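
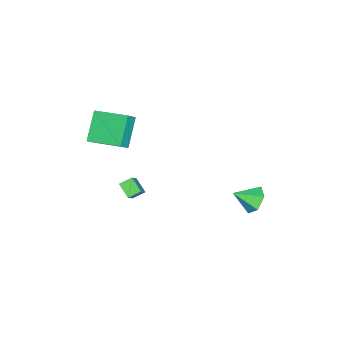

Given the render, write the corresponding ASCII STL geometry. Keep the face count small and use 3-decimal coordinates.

solid 
facet normal -0.691 0.188 -0.698
outer loop
vertex 0.232 -4.261 4.177
vertex 0.448 -2.142 4.534
vertex 1.721 -4.17 2.728
endloop
endfacet
facet normal -0.100 -0.981 -0.165
outer loop
vertex 2.412 -4.358 3.426
vertex 0.232 -4.261 4.177
vertex 1.721 -4.17 2.728
endloop
endfacet
facet normal -0.691 0.188 -0.698
outer loop
vertex 1.721 -4.17 2.728
vertex 0.448 -2.142 4.534
vertex 1.938 -2.05 3.085
endloop
endfacet
facet normal 0.716 0.044 -0.697
outer loop
vertex 1.938 -2.05 3.085
vertex 2.412 -4.358 3.426
vertex 1.721 -4.17 2.728
endloop
endfacet
facet normal -0.716 -0.044 0.697
outer loop
vertex 0.232 -4.261 4.177
vertex 1.139 -2.33 5.232
vertex 0.448 -2.142 4.534
endloop
endfacet
facet normal -0.101 -0.981 -0.166
outer loop
vertex 0.922 -4.45 4.875
vertex 0.232 -4.261 4.177
vertex 2.412 -4.358 3.426
endloop
endfacet
facet normal -0.716 -0.044 0.696
outer loop
vertex 0.922 -4.45 4.875
vertex 1.139 -2.33 5.232
vertex 0.232 -4.261 4.177
endloop
endfacet
facet normal 0.100 0.981 0.165
outer loop
vertex 0.448 -2.142 4.534
vertex 1.139 -2.33 5.232
vertex 1.938 -2.05 3.085
endloop
endfacet
facet normal 0.716 0.044 -0.696
outer loop
vertex 2.628 -2.239 3.783
vertex 2.412 -4.358 3.426
vertex 1.938 -2.05 3.085
endloop
endfacet
facet normal 0.101 0.981 0.166
outer loop
vertex 1.938 -2.05 3.085
vertex 1.139 -2.33 5.232
vertex 2.628 -2.239 3.783
endloop
endfacet
facet normal 0.691 -0.188 0.698
outer loop
vertex 2.628 -2.239 3.783
vertex 0.922 -4.45 4.875
vertex 2.412 -4.358 3.426
endloop
endfacet
facet normal 0.691 -0.188 0.698
outer loop
vertex 1.139 -2.33 5.232
vertex 0.922 -4.45 4.875
vertex 2.628 -2.239 3.783
endloop
endfacet
facet normal -0.685 -0.124 -0.718
outer loop
vertex 1.138 -1.894 -0.456
vertex 1.631 -1.181 -1.049
vertex 1.607 -2.502 -0.798
endloop
endfacet
facet normal -0.469 -0.679 0.565
outer loop
vertex 2.949 -2.259 0.609
vertex 1.138 -1.894 -0.456
vertex 1.607 -2.502 -0.798
endloop
endfacet
facet normal -0.685 -0.124 -0.718
outer loop
vertex 1.607 -2.502 -0.798
vertex 1.631 -1.181 -1.049
vertex 2.099 -1.789 -1.391
endloop
endfacet
facet normal 0.558 -0.723 -0.407
outer loop
vertex 2.099 -1.789 -1.391
vertex 2.949 -2.259 0.609
vertex 1.607 -2.502 -0.798
endloop
endfacet
facet normal -0.557 0.724 0.407
outer loop
vertex 1.138 -1.894 -0.456
vertex 2.973 -0.938 0.358
vertex 1.631 -1.181 -1.049
endloop
endfacet
facet normal -0.469 -0.679 0.565
outer loop
vertex 2.481 -1.651 0.951
vertex 1.138 -1.894 -0.456
vertex 2.949 -2.259 0.609
endloop
endfacet
facet normal -0.558 0.723 0.407
outer loop
vertex 2.481 -1.651 0.951
vertex 2.973 -0.938 0.358
vertex 1.138 -1.894 -0.456
endloop
endfacet
facet normal 0.469 0.679 -0.565
outer loop
vertex 1.631 -1.181 -1.049
vertex 2.973 -0.938 0.358
vertex 2.099 -1.789 -1.391
endloop
endfacet
facet normal 0.557 -0.724 -0.407
outer loop
vertex 3.442 -1.546 0.016
vertex 2.949 -2.259 0.609
vertex 2.099 -1.789 -1.391
endloop
endfacet
facet normal 0.469 0.679 -0.565
outer loop
vertex 2.099 -1.789 -1.391
vertex 2.973 -0.938 0.358
vertex 3.442 -1.546 0.016
endloop
endfacet
facet normal 0.685 0.123 0.718
outer loop
vertex 3.442 -1.546 0.016
vertex 2.481 -1.651 0.951
vertex 2.949 -2.259 0.609
endloop
endfacet
facet normal 0.685 0.124 0.718
outer loop
vertex 2.973 -0.938 0.358
vertex 2.481 -1.651 0.951
vertex 3.442 -1.546 0.016
endloop
endfacet
facet normal -0.368 0.760 -0.535
outer loop
vertex -0.698 4.296 -3.513
vertex -1.37 4.468 -2.806
vertex -0.489 4.919 -2.772
endloop
endfacet
facet normal 0.970 -0.232 -0.079
outer loop
vertex -0.698 4.296 -3.513
vertex -0.489 4.919 -2.772
vertex -0.81 3.312 -1.994
endloop
endfacet
facet normal -0.369 0.761 -0.534
outer loop
vertex -0.489 4.919 -2.772
vertex -1.37 4.468 -2.806
vertex -1.161 5.09 -2.065
endloop
endfacet
facet normal 0.734 0.171 0.657
outer loop
vertex -0.489 4.919 -2.772
vertex -1.161 5.09 -2.065
vertex -0.81 3.312 -1.994
endloop
endfacet
facet normal -0.367 0.761 -0.535
outer loop
vertex -1.161 5.09 -2.065
vertex -1.37 4.468 -2.806
vertex -2.042 4.64 -2.1
endloop
endfacet
facet normal -0.055 0.029 0.998
outer loop
vertex -1.161 5.09 -2.065
vertex -2.042 4.64 -2.1
vertex -0.81 3.312 -1.994
endloop
endfacet
facet normal -0.368 0.760 -0.535
outer loop
vertex -2.042 4.64 -2.1
vertex -1.37 4.468 -2.806
vertex -2.251 4.017 -2.841
endloop
endfacet
facet normal -0.607 -0.515 0.605
outer loop
vertex -2.042 4.64 -2.1
vertex -2.251 4.017 -2.841
vertex -0.81 3.312 -1.994
endloop
endfacet
facet normal -0.368 0.761 -0.535
outer loop
vertex -2.251 4.017 -2.841
vertex -1.37 4.468 -2.806
vertex -1.579 3.846 -3.547
endloop
endfacet
facet normal -0.372 -0.919 -0.132
outer loop
vertex -2.251 4.017 -2.841
vertex -1.579 3.846 -3.547
vertex -0.81 3.312 -1.994
endloop
endfacet
facet normal -0.368 0.761 -0.535
outer loop
vertex -1.579 3.846 -3.547
vertex -1.37 4.468 -2.806
vertex -0.698 4.296 -3.513
endloop
endfacet
facet normal 0.415 -0.777 -0.473
outer loop
vertex -1.579 3.846 -3.547
vertex -0.698 4.296 -3.513
vertex -0.81 3.312 -1.994
endloop
endfacet

endsolid


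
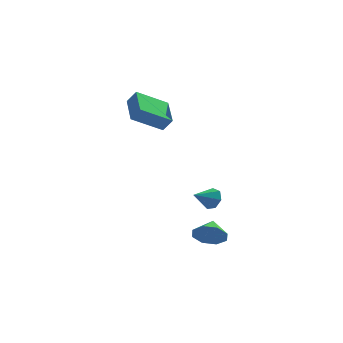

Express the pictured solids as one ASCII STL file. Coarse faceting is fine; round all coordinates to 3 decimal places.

solid 
facet normal 0.720 0.534 -0.443
outer loop
vertex 4.016 3.108 -2.333
vertex 3.578 3.176 -2.963
vertex 3.612 3.64 -2.349
endloop
endfacet
facet normal -0.012 0.021 1.000
outer loop
vertex 4.016 3.108 -2.333
vertex 3.612 3.64 -2.349
vertex 2.562 2.424 -2.337
endloop
endfacet
facet normal 0.721 0.533 -0.443
outer loop
vertex 3.612 3.64 -2.349
vertex 3.578 3.176 -2.963
vertex 3.183 3.823 -2.827
endloop
endfacet
facet normal -0.552 0.483 0.680
outer loop
vertex 3.612 3.64 -2.349
vertex 3.183 3.823 -2.827
vertex 2.562 2.424 -2.337
endloop
endfacet
facet normal 0.720 0.533 -0.445
outer loop
vertex 3.183 3.823 -2.827
vertex 3.578 3.176 -2.963
vertex 3.05 3.518 -3.407
endloop
endfacet
facet normal -0.914 0.405 -0.003
outer loop
vertex 3.183 3.823 -2.827
vertex 3.05 3.518 -3.407
vertex 2.562 2.424 -2.337
endloop
endfacet
facet normal 0.719 0.534 -0.444
outer loop
vertex 3.05 3.518 -3.407
vertex 3.578 3.176 -2.963
vertex 3.315 2.956 -3.653
endloop
endfacet
facet normal -0.829 -0.156 -0.537
outer loop
vertex 3.05 3.518 -3.407
vertex 3.315 2.956 -3.653
vertex 2.562 2.424 -2.337
endloop
endfacet
facet normal 0.720 0.533 -0.444
outer loop
vertex 3.315 2.956 -3.653
vertex 3.578 3.176 -2.963
vertex 3.778 2.559 -3.379
endloop
endfacet
facet normal -0.358 -0.776 -0.519
outer loop
vertex 3.315 2.956 -3.653
vertex 3.778 2.559 -3.379
vertex 2.562 2.424 -2.337
endloop
endfacet
facet normal 0.720 0.533 -0.444
outer loop
vertex 3.778 2.559 -3.379
vertex 3.578 3.176 -2.963
vertex 4.09 2.627 -2.791
endloop
endfacet
facet normal 0.143 -0.989 0.039
outer loop
vertex 3.778 2.559 -3.379
vertex 4.09 2.627 -2.791
vertex 2.562 2.424 -2.337
endloop
endfacet
facet normal 0.721 0.533 -0.443
outer loop
vertex 4.09 2.627 -2.791
vertex 3.578 3.176 -2.963
vertex 4.016 3.108 -2.333
endloop
endfacet
facet normal 0.296 -0.634 0.714
outer loop
vertex 4.09 2.627 -2.791
vertex 4.016 3.108 -2.333
vertex 2.562 2.424 -2.337
endloop
endfacet
facet normal -0.559 0.168 -0.812
outer loop
vertex -1.144 3.764 4.248
vertex 0.573 4.394 3.195
vertex -0.824 1.866 3.634
endloop
endfacet
facet normal -0.814 -0.298 0.499
outer loop
vertex -0.293 1.706 4.405
vertex -1.144 3.764 4.248
vertex -0.824 1.866 3.634
endloop
endfacet
facet normal -0.559 0.168 -0.812
outer loop
vertex -0.824 1.866 3.634
vertex 0.573 4.394 3.195
vertex 0.893 2.496 2.581
endloop
endfacet
facet normal 0.158 -0.939 -0.304
outer loop
vertex 0.893 2.496 2.581
vertex -0.293 1.706 4.405
vertex -0.824 1.866 3.634
endloop
endfacet
facet normal -0.158 0.939 0.304
outer loop
vertex -1.144 3.764 4.248
vertex 1.104 4.234 3.966
vertex 0.573 4.394 3.195
endloop
endfacet
facet normal -0.814 -0.298 0.499
outer loop
vertex -0.613 3.604 5.019
vertex -1.144 3.764 4.248
vertex -0.293 1.706 4.405
endloop
endfacet
facet normal -0.158 0.939 0.304
outer loop
vertex -0.613 3.604 5.019
vertex 1.104 4.234 3.966
vertex -1.144 3.764 4.248
endloop
endfacet
facet normal 0.814 0.298 -0.499
outer loop
vertex 0.573 4.394 3.195
vertex 1.104 4.234 3.966
vertex 0.893 2.496 2.581
endloop
endfacet
facet normal 0.158 -0.939 -0.304
outer loop
vertex 1.424 2.336 3.352
vertex -0.293 1.706 4.405
vertex 0.893 2.496 2.581
endloop
endfacet
facet normal 0.814 0.298 -0.499
outer loop
vertex 0.893 2.496 2.581
vertex 1.104 4.234 3.966
vertex 1.424 2.336 3.352
endloop
endfacet
facet normal 0.559 -0.168 0.812
outer loop
vertex 1.424 2.336 3.352
vertex -0.613 3.604 5.019
vertex -0.293 1.706 4.405
endloop
endfacet
facet normal 0.559 -0.168 0.812
outer loop
vertex 1.104 4.234 3.966
vertex -0.613 3.604 5.019
vertex 1.424 2.336 3.352
endloop
endfacet
facet normal -0.128 -0.884 -0.450
outer loop
vertex 3.952 -2.764 -2.36
vertex 3.541 -2.304 -3.147
vertex 4.47 -2.57 -2.889
endloop
endfacet
facet normal 0.657 0.216 0.722
outer loop
vertex 3.952 -2.764 -2.36
vertex 4.47 -2.57 -2.889
vertex 3.699 -1.216 -2.593
endloop
endfacet
facet normal -0.128 -0.884 -0.450
outer loop
vertex 4.47 -2.57 -2.889
vertex 3.541 -2.304 -3.147
vertex 4.444 -2.22 -3.569
endloop
endfacet
facet normal 0.870 0.452 0.199
outer loop
vertex 4.47 -2.57 -2.889
vertex 4.444 -2.22 -3.569
vertex 3.699 -1.216 -2.593
endloop
endfacet
facet normal -0.128 -0.884 -0.450
outer loop
vertex 4.444 -2.22 -3.569
vertex 3.541 -2.304 -3.147
vertex 3.889 -1.919 -4.002
endloop
endfacet
facet normal 0.618 0.733 -0.283
outer loop
vertex 4.444 -2.22 -3.569
vertex 3.889 -1.919 -4.002
vertex 3.699 -1.216 -2.593
endloop
endfacet
facet normal -0.129 -0.884 -0.450
outer loop
vertex 3.889 -1.919 -4.002
vertex 3.541 -2.304 -3.147
vertex 3.13 -1.843 -3.934
endloop
endfacet
facet normal 0.050 0.896 -0.440
outer loop
vertex 3.889 -1.919 -4.002
vertex 3.13 -1.843 -3.934
vertex 3.699 -1.216 -2.593
endloop
endfacet
facet normal -0.129 -0.884 -0.450
outer loop
vertex 3.13 -1.843 -3.934
vertex 3.541 -2.304 -3.147
vertex 2.612 -2.037 -3.404
endloop
endfacet
facet normal -0.503 0.845 -0.182
outer loop
vertex 3.13 -1.843 -3.934
vertex 2.612 -2.037 -3.404
vertex 3.699 -1.216 -2.593
endloop
endfacet
facet normal -0.130 -0.884 -0.450
outer loop
vertex 2.612 -2.037 -3.404
vertex 3.541 -2.304 -3.147
vertex 2.638 -2.387 -2.724
endloop
endfacet
facet normal -0.715 0.610 0.341
outer loop
vertex 2.612 -2.037 -3.404
vertex 2.638 -2.387 -2.724
vertex 3.699 -1.216 -2.593
endloop
endfacet
facet normal -0.129 -0.884 -0.449
outer loop
vertex 2.638 -2.387 -2.724
vertex 3.541 -2.304 -3.147
vertex 3.193 -2.688 -2.291
endloop
endfacet
facet normal -0.464 0.328 0.823
outer loop
vertex 2.638 -2.387 -2.724
vertex 3.193 -2.688 -2.291
vertex 3.699 -1.216 -2.593
endloop
endfacet
facet normal -0.129 -0.884 -0.449
outer loop
vertex 3.193 -2.688 -2.291
vertex 3.541 -2.304 -3.147
vertex 3.952 -2.764 -2.36
endloop
endfacet
facet normal 0.106 0.165 0.981
outer loop
vertex 3.193 -2.688 -2.291
vertex 3.952 -2.764 -2.36
vertex 3.699 -1.216 -2.593
endloop
endfacet

endsolid


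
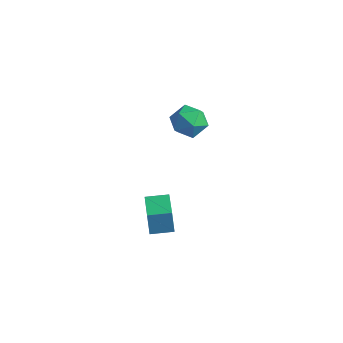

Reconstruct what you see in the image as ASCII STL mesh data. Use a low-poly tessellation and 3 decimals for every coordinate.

solid 
facet normal -0.729 0.666 -0.155
outer loop
vertex 0.405 -3.126 -0.581
vertex 1.235 -2.196 -0.487
vertex 0.632 -3.192 -1.93
endloop
endfacet
facet normal -0.664 -0.744 -0.075
outer loop
vertex 2.025 -4.464 -1.633
vertex 0.405 -3.126 -0.581
vertex 0.632 -3.192 -1.93
endloop
endfacet
facet normal -0.729 0.666 -0.155
outer loop
vertex 0.632 -3.192 -1.93
vertex 1.235 -2.196 -0.487
vertex 1.462 -2.262 -1.836
endloop
endfacet
facet normal 0.166 -0.048 -0.985
outer loop
vertex 1.462 -2.262 -1.836
vertex 2.025 -4.464 -1.633
vertex 0.632 -3.192 -1.93
endloop
endfacet
facet normal -0.166 0.048 0.985
outer loop
vertex 0.405 -3.126 -0.581
vertex 2.628 -3.468 -0.19
vertex 1.235 -2.196 -0.487
endloop
endfacet
facet normal -0.664 -0.744 -0.075
outer loop
vertex 1.798 -4.398 -0.284
vertex 0.405 -3.126 -0.581
vertex 2.025 -4.464 -1.633
endloop
endfacet
facet normal -0.166 0.048 0.985
outer loop
vertex 1.798 -4.398 -0.284
vertex 2.628 -3.468 -0.19
vertex 0.405 -3.126 -0.581
endloop
endfacet
facet normal 0.664 0.744 0.075
outer loop
vertex 1.235 -2.196 -0.487
vertex 2.628 -3.468 -0.19
vertex 1.462 -2.262 -1.836
endloop
endfacet
facet normal 0.166 -0.048 -0.985
outer loop
vertex 2.855 -3.534 -1.539
vertex 2.025 -4.464 -1.633
vertex 1.462 -2.262 -1.836
endloop
endfacet
facet normal 0.664 0.744 0.075
outer loop
vertex 1.462 -2.262 -1.836
vertex 2.628 -3.468 -0.19
vertex 2.855 -3.534 -1.539
endloop
endfacet
facet normal 0.729 -0.666 0.155
outer loop
vertex 2.855 -3.534 -1.539
vertex 1.798 -4.398 -0.284
vertex 2.025 -4.464 -1.633
endloop
endfacet
facet normal 0.729 -0.666 0.155
outer loop
vertex 2.628 -3.468 -0.19
vertex 1.798 -4.398 -0.284
vertex 2.855 -3.534 -1.539
endloop
endfacet
facet normal -0.971 0.206 0.125
outer loop
vertex -3.179 3.728 -0.601
vertex -3.332 2.7 -0.095
vertex -3.054 3.623 0.544
endloop
endfacet
facet normal -0.579 0.804 0.137
outer loop
vertex -3.179 3.728 -0.601
vertex -3.054 3.623 0.544
vertex -2.307 4.265 -0.063
endloop
endfacet
facet normal -0.225 0.847 -0.481
outer loop
vertex -3.179 3.728 -0.601
vertex -2.307 4.265 -0.063
vertex -2.125 3.739 -1.076
endloop
endfacet
facet normal -0.397 0.278 -0.875
outer loop
vertex -3.179 3.728 -0.601
vertex -2.125 3.739 -1.076
vertex -2.758 2.772 -1.096
endloop
endfacet
facet normal -0.858 -0.119 -0.500
outer loop
vertex -3.179 3.728 -0.601
vertex -2.758 2.772 -1.096
vertex -3.332 2.7 -0.095
endloop
endfacet
facet normal -0.100 0.742 0.662
outer loop
vertex -2.307 4.265 -0.063
vertex -3.054 3.623 0.544
vertex -1.922 3.568 0.776
endloop
endfacet
facet normal -0.733 -0.224 0.643
outer loop
vertex -3.054 3.623 0.544
vertex -3.332 2.7 -0.095
vertex -2.555 2.601 0.756
endloop
endfacet
facet normal -0.550 -0.749 -0.369
outer loop
vertex -3.332 2.7 -0.095
vertex -2.758 2.772 -1.096
vertex -2.373 2.075 -0.257
endloop
endfacet
facet normal 0.195 -0.107 -0.975
outer loop
vertex -2.758 2.772 -1.096
vertex -2.125 3.739 -1.076
vertex -1.626 2.717 -0.864
endloop
endfacet
facet normal 0.473 0.814 -0.337
outer loop
vertex -2.125 3.739 -1.076
vertex -2.307 4.265 -0.063
vertex -1.348 3.64 -0.225
endloop
endfacet
facet normal 0.397 -0.278 0.875
outer loop
vertex -1.501 2.612 0.281
vertex -1.922 3.568 0.776
vertex -2.555 2.601 0.756
endloop
endfacet
facet normal 0.225 -0.847 0.481
outer loop
vertex -1.501 2.612 0.281
vertex -2.555 2.601 0.756
vertex -2.373 2.075 -0.257
endloop
endfacet
facet normal 0.579 -0.804 -0.137
outer loop
vertex -1.501 2.612 0.281
vertex -2.373 2.075 -0.257
vertex -1.626 2.717 -0.864
endloop
endfacet
facet normal 0.971 -0.206 -0.125
outer loop
vertex -1.501 2.612 0.281
vertex -1.626 2.717 -0.864
vertex -1.348 3.64 -0.225
endloop
endfacet
facet normal 0.858 0.119 0.500
outer loop
vertex -1.501 2.612 0.281
vertex -1.348 3.64 -0.225
vertex -1.922 3.568 0.776
endloop
endfacet
facet normal -0.195 0.107 0.975
outer loop
vertex -2.555 2.601 0.756
vertex -1.922 3.568 0.776
vertex -3.054 3.623 0.544
endloop
endfacet
facet normal -0.473 -0.814 0.337
outer loop
vertex -2.373 2.075 -0.257
vertex -2.555 2.601 0.756
vertex -3.332 2.7 -0.095
endloop
endfacet
facet normal 0.100 -0.742 -0.662
outer loop
vertex -1.626 2.717 -0.864
vertex -2.373 2.075 -0.257
vertex -2.758 2.772 -1.096
endloop
endfacet
facet normal 0.733 0.224 -0.643
outer loop
vertex -1.348 3.64 -0.225
vertex -1.626 2.717 -0.864
vertex -2.125 3.739 -1.076
endloop
endfacet
facet normal 0.550 0.749 0.369
outer loop
vertex -1.922 3.568 0.776
vertex -1.348 3.64 -0.225
vertex -2.307 4.265 -0.063
endloop
endfacet

endsolid


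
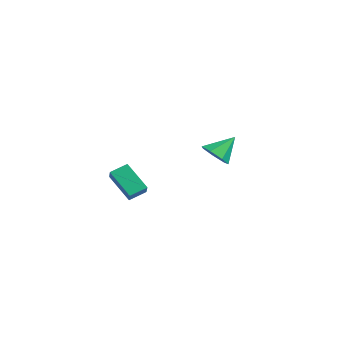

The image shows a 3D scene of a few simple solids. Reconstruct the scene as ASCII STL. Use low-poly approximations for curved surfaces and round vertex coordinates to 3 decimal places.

solid 
facet normal -0.771 0.295 -0.565
outer loop
vertex -0.506 -3.826 2.821
vertex -0.467 -2.902 3.251
vertex 0.658 -3.27 1.523
endloop
endfacet
facet normal -0.038 -0.906 -0.422
outer loop
vertex 1.567 -3.618 2.189
vertex -0.506 -3.826 2.821
vertex 0.658 -3.27 1.523
endloop
endfacet
facet normal -0.771 0.294 -0.565
outer loop
vertex 0.658 -3.27 1.523
vertex -0.467 -2.902 3.251
vertex 0.696 -2.346 1.953
endloop
endfacet
facet normal 0.636 0.304 -0.709
outer loop
vertex 0.696 -2.346 1.953
vertex 1.567 -3.618 2.189
vertex 0.658 -3.27 1.523
endloop
endfacet
facet normal -0.636 -0.303 0.710
outer loop
vertex -0.506 -3.826 2.821
vertex 0.442 -3.25 3.917
vertex -0.467 -2.902 3.251
endloop
endfacet
facet normal -0.038 -0.906 -0.422
outer loop
vertex 0.404 -4.174 3.487
vertex -0.506 -3.826 2.821
vertex 1.567 -3.618 2.189
endloop
endfacet
facet normal -0.636 -0.304 0.710
outer loop
vertex 0.404 -4.174 3.487
vertex 0.442 -3.25 3.917
vertex -0.506 -3.826 2.821
endloop
endfacet
facet normal 0.038 0.906 0.422
outer loop
vertex -0.467 -2.902 3.251
vertex 0.442 -3.25 3.917
vertex 0.696 -2.346 1.953
endloop
endfacet
facet normal 0.636 0.304 -0.710
outer loop
vertex 1.606 -2.694 2.619
vertex 1.567 -3.618 2.189
vertex 0.696 -2.346 1.953
endloop
endfacet
facet normal 0.038 0.906 0.422
outer loop
vertex 0.696 -2.346 1.953
vertex 0.442 -3.25 3.917
vertex 1.606 -2.694 2.619
endloop
endfacet
facet normal 0.771 -0.295 0.564
outer loop
vertex 1.606 -2.694 2.619
vertex 0.404 -4.174 3.487
vertex 1.567 -3.618 2.189
endloop
endfacet
facet normal 0.771 -0.295 0.565
outer loop
vertex 0.442 -3.25 3.917
vertex 0.404 -4.174 3.487
vertex 1.606 -2.694 2.619
endloop
endfacet
facet normal 0.000 -0.717 -0.697
outer loop
vertex -2.334 2.665 3.06
vertex -2.89 3.201 2.508
vertex -1.941 3.17 2.54
endloop
endfacet
facet normal 0.782 0.031 0.622
outer loop
vertex -2.334 2.665 3.06
vertex -1.941 3.17 2.54
vertex -2.89 4.399 3.672
endloop
endfacet
facet normal 0.000 -0.718 -0.696
outer loop
vertex -1.941 3.17 2.54
vertex -2.89 3.201 2.508
vertex -2.264 3.698 1.996
endloop
endfacet
facet normal 0.819 0.570 0.067
outer loop
vertex -1.941 3.17 2.54
vertex -2.264 3.698 1.996
vertex -2.89 4.399 3.672
endloop
endfacet
facet normal -0.001 -0.717 -0.697
outer loop
vertex -2.264 3.698 1.996
vertex -2.89 3.201 2.508
vertex -3.058 3.853 1.838
endloop
endfacet
facet normal 0.240 0.924 -0.297
outer loop
vertex -2.264 3.698 1.996
vertex -3.058 3.853 1.838
vertex -2.89 4.399 3.672
endloop
endfacet
facet normal 0.000 -0.717 -0.697
outer loop
vertex -3.058 3.853 1.838
vertex -2.89 3.201 2.508
vertex -3.726 3.516 2.184
endloop
endfacet
facet normal -0.522 0.830 -0.199
outer loop
vertex -3.058 3.853 1.838
vertex -3.726 3.516 2.184
vertex -2.89 4.399 3.672
endloop
endfacet
facet normal -0.001 -0.718 -0.696
outer loop
vertex -3.726 3.516 2.184
vertex -2.89 3.201 2.508
vertex -3.765 2.943 2.775
endloop
endfacet
facet normal -0.889 0.357 0.287
outer loop
vertex -3.726 3.516 2.184
vertex -3.765 2.943 2.775
vertex -2.89 4.399 3.672
endloop
endfacet
facet normal -0.001 -0.717 -0.697
outer loop
vertex -3.765 2.943 2.775
vertex -2.89 3.201 2.508
vertex -3.145 2.563 3.165
endloop
endfacet
facet normal -0.587 -0.139 0.798
outer loop
vertex -3.765 2.943 2.775
vertex -3.145 2.563 3.165
vertex -2.89 4.399 3.672
endloop
endfacet
facet normal 0.000 -0.717 -0.697
outer loop
vertex -3.145 2.563 3.165
vertex -2.89 3.201 2.508
vertex -2.334 2.665 3.06
endloop
endfacet
facet normal 0.158 -0.283 0.946
outer loop
vertex -3.145 2.563 3.165
vertex -2.334 2.665 3.06
vertex -2.89 4.399 3.672
endloop
endfacet

endsolid


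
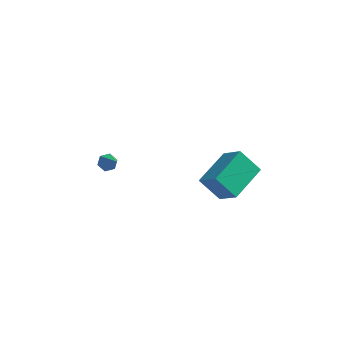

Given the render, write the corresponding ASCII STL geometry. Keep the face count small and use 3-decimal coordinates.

solid 
facet normal -0.508 0.547 -0.666
outer loop
vertex -3.246 2.746 2.053
vertex -3.65 2.388 2.067
vertex -3.647 2.807 2.409
endloop
endfacet
facet normal 0.573 0.617 0.540
outer loop
vertex -3.246 2.746 2.053
vertex -3.647 2.807 2.409
vertex -2.93 1.612 3.013
endloop
endfacet
facet normal -0.507 0.547 -0.666
outer loop
vertex -3.647 2.807 2.409
vertex -3.65 2.388 2.067
vertex -4.052 2.449 2.423
endloop
endfacet
facet normal -0.247 0.315 0.916
outer loop
vertex -3.647 2.807 2.409
vertex -4.052 2.449 2.423
vertex -2.93 1.612 3.013
endloop
endfacet
facet normal -0.507 0.547 -0.666
outer loop
vertex -4.052 2.449 2.423
vertex -3.65 2.388 2.067
vertex -4.055 2.031 2.082
endloop
endfacet
facet normal -0.660 -0.472 0.585
outer loop
vertex -4.052 2.449 2.423
vertex -4.055 2.031 2.082
vertex -2.93 1.612 3.013
endloop
endfacet
facet normal -0.507 0.547 -0.666
outer loop
vertex -4.055 2.031 2.082
vertex -3.65 2.388 2.067
vertex -3.653 1.97 1.726
endloop
endfacet
facet normal -0.255 -0.959 -0.124
outer loop
vertex -4.055 2.031 2.082
vertex -3.653 1.97 1.726
vertex -2.93 1.612 3.013
endloop
endfacet
facet normal -0.509 0.546 -0.665
outer loop
vertex -3.653 1.97 1.726
vertex -3.65 2.388 2.067
vertex -3.249 2.328 1.711
endloop
endfacet
facet normal 0.564 -0.657 -0.500
outer loop
vertex -3.653 1.97 1.726
vertex -3.249 2.328 1.711
vertex -2.93 1.612 3.013
endloop
endfacet
facet normal -0.508 0.548 -0.665
outer loop
vertex -3.249 2.328 1.711
vertex -3.65 2.388 2.067
vertex -3.246 2.746 2.053
endloop
endfacet
facet normal 0.977 0.130 -0.168
outer loop
vertex -3.249 2.328 1.711
vertex -3.246 2.746 2.053
vertex -2.93 1.612 3.013
endloop
endfacet
facet normal -0.694 0.048 0.719
outer loop
vertex 2.374 0.629 3.921
vertex 3.092 2.61 4.482
vertex 1.393 1.264 2.932
endloop
endfacet
facet normal -0.329 -0.909 -0.257
outer loop
vertex 2.468 1.19 1.818
vertex 2.374 0.629 3.921
vertex 1.393 1.264 2.932
endloop
endfacet
facet normal -0.694 0.048 0.719
outer loop
vertex 1.393 1.264 2.932
vertex 3.092 2.61 4.482
vertex 2.111 3.245 3.493
endloop
endfacet
facet normal -0.641 0.415 -0.646
outer loop
vertex 2.111 3.245 3.493
vertex 2.468 1.19 1.818
vertex 1.393 1.264 2.932
endloop
endfacet
facet normal 0.641 -0.415 0.646
outer loop
vertex 2.374 0.629 3.921
vertex 4.167 2.536 3.368
vertex 3.092 2.61 4.482
endloop
endfacet
facet normal -0.329 -0.909 -0.257
outer loop
vertex 3.449 0.555 2.807
vertex 2.374 0.629 3.921
vertex 2.468 1.19 1.818
endloop
endfacet
facet normal 0.641 -0.415 0.646
outer loop
vertex 3.449 0.555 2.807
vertex 4.167 2.536 3.368
vertex 2.374 0.629 3.921
endloop
endfacet
facet normal 0.329 0.909 0.257
outer loop
vertex 3.092 2.61 4.482
vertex 4.167 2.536 3.368
vertex 2.111 3.245 3.493
endloop
endfacet
facet normal -0.641 0.415 -0.646
outer loop
vertex 3.186 3.171 2.379
vertex 2.468 1.19 1.818
vertex 2.111 3.245 3.493
endloop
endfacet
facet normal 0.329 0.909 0.257
outer loop
vertex 2.111 3.245 3.493
vertex 4.167 2.536 3.368
vertex 3.186 3.171 2.379
endloop
endfacet
facet normal 0.694 -0.048 -0.719
outer loop
vertex 3.186 3.171 2.379
vertex 3.449 0.555 2.807
vertex 2.468 1.19 1.818
endloop
endfacet
facet normal 0.694 -0.048 -0.719
outer loop
vertex 4.167 2.536 3.368
vertex 3.449 0.555 2.807
vertex 3.186 3.171 2.379
endloop
endfacet

endsolid


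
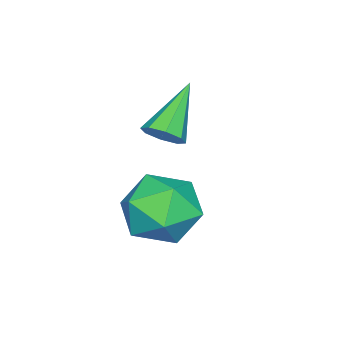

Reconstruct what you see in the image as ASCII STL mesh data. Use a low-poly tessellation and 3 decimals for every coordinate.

solid 
facet normal -0.681 0.732 0.013
outer loop
vertex -0.514 2.013 0.763
vertex -0.6 1.912 1.965
vertex 0.206 2.671 1.477
endloop
endfacet
facet normal -0.224 0.819 -0.529
outer loop
vertex -0.514 2.013 0.763
vertex 0.206 2.671 1.477
vertex 0.653 2.151 0.482
endloop
endfacet
facet normal -0.254 0.235 -0.938
outer loop
vertex -0.514 2.013 0.763
vertex 0.653 2.151 0.482
vertex 0.124 1.071 0.354
endloop
endfacet
facet normal -0.730 -0.212 -0.650
outer loop
vertex -0.514 2.013 0.763
vertex 0.124 1.071 0.354
vertex -0.65 0.924 1.271
endloop
endfacet
facet normal -0.994 0.095 -0.063
outer loop
vertex -0.514 2.013 0.763
vertex -0.65 0.924 1.271
vertex -0.6 1.912 1.965
endloop
endfacet
facet normal 0.434 0.864 -0.256
outer loop
vertex 0.653 2.151 0.482
vertex 0.206 2.671 1.477
vertex 1.29 2.136 1.509
endloop
endfacet
facet normal -0.306 0.723 0.619
outer loop
vertex 0.206 2.671 1.477
vertex -0.6 1.912 1.965
vertex 0.516 1.989 2.426
endloop
endfacet
facet normal -0.810 -0.309 0.498
outer loop
vertex -0.6 1.912 1.965
vertex -0.65 0.924 1.271
vertex -0.013 0.909 2.298
endloop
endfacet
facet normal -0.384 -0.805 -0.453
outer loop
vertex -0.65 0.924 1.271
vertex 0.124 1.071 0.354
vertex 0.434 0.389 1.303
endloop
endfacet
facet normal 0.385 -0.080 -0.919
outer loop
vertex 0.124 1.071 0.354
vertex 0.653 2.151 0.482
vertex 1.24 1.148 0.815
endloop
endfacet
facet normal 0.730 0.212 0.650
outer loop
vertex 1.154 1.047 2.017
vertex 1.29 2.136 1.509
vertex 0.516 1.989 2.426
endloop
endfacet
facet normal 0.254 -0.235 0.938
outer loop
vertex 1.154 1.047 2.017
vertex 0.516 1.989 2.426
vertex -0.013 0.909 2.298
endloop
endfacet
facet normal 0.224 -0.819 0.529
outer loop
vertex 1.154 1.047 2.017
vertex -0.013 0.909 2.298
vertex 0.434 0.389 1.303
endloop
endfacet
facet normal 0.681 -0.732 -0.013
outer loop
vertex 1.154 1.047 2.017
vertex 0.434 0.389 1.303
vertex 1.24 1.148 0.815
endloop
endfacet
facet normal 0.994 -0.095 0.063
outer loop
vertex 1.154 1.047 2.017
vertex 1.24 1.148 0.815
vertex 1.29 2.136 1.509
endloop
endfacet
facet normal 0.384 0.805 0.453
outer loop
vertex 0.516 1.989 2.426
vertex 1.29 2.136 1.509
vertex 0.206 2.671 1.477
endloop
endfacet
facet normal -0.385 0.080 0.919
outer loop
vertex -0.013 0.909 2.298
vertex 0.516 1.989 2.426
vertex -0.6 1.912 1.965
endloop
endfacet
facet normal -0.434 -0.864 0.256
outer loop
vertex 0.434 0.389 1.303
vertex -0.013 0.909 2.298
vertex -0.65 0.924 1.271
endloop
endfacet
facet normal 0.306 -0.723 -0.619
outer loop
vertex 1.24 1.148 0.815
vertex 0.434 0.389 1.303
vertex 0.124 1.071 0.354
endloop
endfacet
facet normal 0.810 0.309 -0.498
outer loop
vertex 1.29 2.136 1.509
vertex 1.24 1.148 0.815
vertex 0.653 2.151 0.482
endloop
endfacet
facet normal 0.769 -0.006 -0.639
outer loop
vertex -1.169 0.351 3.24
vertex -1.56 0.564 2.767
vertex -1.185 0.847 3.216
endloop
endfacet
facet normal 0.384 0.057 0.922
outer loop
vertex -1.169 0.351 3.24
vertex -1.185 0.847 3.216
vertex -3.06 0.576 4.013
endloop
endfacet
facet normal 0.770 -0.007 -0.638
outer loop
vertex -1.185 0.847 3.216
vertex -1.56 0.564 2.767
vertex -1.421 1.178 2.928
endloop
endfacet
facet normal 0.183 0.716 0.673
outer loop
vertex -1.185 0.847 3.216
vertex -1.421 1.178 2.928
vertex -3.06 0.576 4.013
endloop
endfacet
facet normal 0.768 -0.006 -0.641
outer loop
vertex -1.421 1.178 2.928
vertex -1.56 0.564 2.767
vertex -1.739 1.149 2.547
endloop
endfacet
facet normal -0.257 0.956 0.142
outer loop
vertex -1.421 1.178 2.928
vertex -1.739 1.149 2.547
vertex -3.06 0.576 4.013
endloop
endfacet
facet normal 0.769 -0.005 -0.639
outer loop
vertex -1.739 1.149 2.547
vertex -1.56 0.564 2.767
vertex -1.952 0.777 2.294
endloop
endfacet
facet normal -0.680 0.637 -0.364
outer loop
vertex -1.739 1.149 2.547
vertex -1.952 0.777 2.294
vertex -3.06 0.576 4.013
endloop
endfacet
facet normal 0.769 -0.006 -0.640
outer loop
vertex -1.952 0.777 2.294
vertex -1.56 0.564 2.767
vertex -1.936 0.281 2.318
endloop
endfacet
facet normal -0.836 -0.053 -0.545
outer loop
vertex -1.952 0.777 2.294
vertex -1.936 0.281 2.318
vertex -3.06 0.576 4.013
endloop
endfacet
facet normal 0.769 -0.007 -0.640
outer loop
vertex -1.936 0.281 2.318
vertex -1.56 0.564 2.767
vertex -1.7 -0.05 2.605
endloop
endfacet
facet normal -0.636 -0.712 -0.298
outer loop
vertex -1.936 0.281 2.318
vertex -1.7 -0.05 2.605
vertex -3.06 0.576 4.013
endloop
endfacet
facet normal 0.769 -0.007 -0.639
outer loop
vertex -1.7 -0.05 2.605
vertex -1.56 0.564 2.767
vertex -1.382 -0.021 2.987
endloop
endfacet
facet normal -0.195 -0.952 0.235
outer loop
vertex -1.7 -0.05 2.605
vertex -1.382 -0.021 2.987
vertex -3.06 0.576 4.013
endloop
endfacet
facet normal 0.769 -0.006 -0.639
outer loop
vertex -1.382 -0.021 2.987
vertex -1.56 0.564 2.767
vertex -1.169 0.351 3.24
endloop
endfacet
facet normal 0.227 -0.633 0.740
outer loop
vertex -1.382 -0.021 2.987
vertex -1.169 0.351 3.24
vertex -3.06 0.576 4.013
endloop
endfacet

endsolid


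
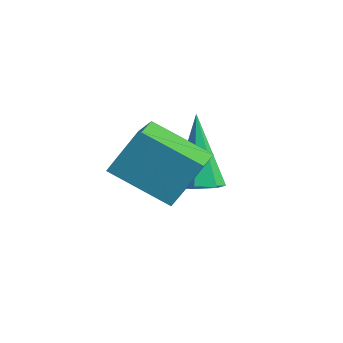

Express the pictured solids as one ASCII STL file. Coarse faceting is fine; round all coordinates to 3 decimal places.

solid 
facet normal 0.343 -0.352 -0.871
outer loop
vertex 2.826 -0.734 -2.268
vertex 2.443 -1.1 -2.271
vertex 2.433 -0.61 -2.473
endloop
endfacet
facet normal 0.288 0.957 0.027
outer loop
vertex 2.826 -0.734 -2.268
vertex 2.433 -0.61 -2.473
vertex 1.837 -0.48 -0.729
endloop
endfacet
facet normal 0.342 -0.352 -0.871
outer loop
vertex 2.433 -0.61 -2.473
vertex 2.443 -1.1 -2.271
vertex 2.048 -0.855 -2.525
endloop
endfacet
facet normal -0.500 0.834 -0.233
outer loop
vertex 2.433 -0.61 -2.473
vertex 2.048 -0.855 -2.525
vertex 1.837 -0.48 -0.729
endloop
endfacet
facet normal 0.343 -0.350 -0.872
outer loop
vertex 2.048 -0.855 -2.525
vertex 2.443 -1.1 -2.271
vertex 1.96 -1.285 -2.387
endloop
endfacet
facet normal -0.977 0.153 -0.147
outer loop
vertex 2.048 -0.855 -2.525
vertex 1.96 -1.285 -2.387
vertex 1.837 -0.48 -0.729
endloop
endfacet
facet normal 0.343 -0.349 -0.872
outer loop
vertex 1.96 -1.285 -2.387
vertex 2.443 -1.1 -2.271
vertex 2.236 -1.576 -2.162
endloop
endfacet
facet normal -0.787 -0.576 0.221
outer loop
vertex 1.96 -1.285 -2.387
vertex 2.236 -1.576 -2.162
vertex 1.837 -0.48 -0.729
endloop
endfacet
facet normal 0.344 -0.349 -0.872
outer loop
vertex 2.236 -1.576 -2.162
vertex 2.443 -1.1 -2.271
vertex 2.668 -1.508 -2.019
endloop
endfacet
facet normal -0.070 -0.802 0.594
outer loop
vertex 2.236 -1.576 -2.162
vertex 2.668 -1.508 -2.019
vertex 1.837 -0.48 -0.729
endloop
endfacet
facet normal 0.340 -0.351 -0.872
outer loop
vertex 2.668 -1.508 -2.019
vertex 2.443 -1.1 -2.271
vertex 2.931 -1.134 -2.067
endloop
endfacet
facet normal 0.631 -0.355 0.690
outer loop
vertex 2.668 -1.508 -2.019
vertex 2.931 -1.134 -2.067
vertex 1.837 -0.48 -0.729
endloop
endfacet
facet normal 0.341 -0.349 -0.873
outer loop
vertex 2.931 -1.134 -2.067
vertex 2.443 -1.1 -2.271
vertex 2.826 -0.734 -2.268
endloop
endfacet
facet normal 0.791 0.428 0.438
outer loop
vertex 2.931 -1.134 -2.067
vertex 2.826 -0.734 -2.268
vertex 1.837 -0.48 -0.729
endloop
endfacet
facet normal -0.848 -0.294 0.441
outer loop
vertex 2.605 -3.023 0.399
vertex 1.79 -1.757 -0.323
vertex 2.377 -3.663 -0.466
endloop
endfacet
facet normal 0.488 -0.758 0.433
outer loop
vertex 3.59 -3.243 -1.097
vertex 2.605 -3.023 0.399
vertex 2.377 -3.663 -0.466
endloop
endfacet
facet normal -0.848 -0.294 0.441
outer loop
vertex 2.377 -3.663 -0.466
vertex 1.79 -1.757 -0.323
vertex 1.562 -2.398 -1.188
endloop
endfacet
facet normal -0.207 -0.582 -0.786
outer loop
vertex 1.562 -2.398 -1.188
vertex 3.59 -3.243 -1.097
vertex 2.377 -3.663 -0.466
endloop
endfacet
facet normal 0.208 0.582 0.786
outer loop
vertex 2.605 -3.023 0.399
vertex 3.003 -1.337 -0.954
vertex 1.79 -1.757 -0.323
endloop
endfacet
facet normal 0.488 -0.758 0.433
outer loop
vertex 3.818 -2.602 -0.232
vertex 2.605 -3.023 0.399
vertex 3.59 -3.243 -1.097
endloop
endfacet
facet normal 0.207 0.582 0.786
outer loop
vertex 3.818 -2.602 -0.232
vertex 3.003 -1.337 -0.954
vertex 2.605 -3.023 0.399
endloop
endfacet
facet normal -0.488 0.758 -0.433
outer loop
vertex 1.79 -1.757 -0.323
vertex 3.003 -1.337 -0.954
vertex 1.562 -2.398 -1.188
endloop
endfacet
facet normal -0.207 -0.582 -0.786
outer loop
vertex 2.775 -1.977 -1.819
vertex 3.59 -3.243 -1.097
vertex 1.562 -2.398 -1.188
endloop
endfacet
facet normal -0.488 0.758 -0.432
outer loop
vertex 1.562 -2.398 -1.188
vertex 3.003 -1.337 -0.954
vertex 2.775 -1.977 -1.819
endloop
endfacet
facet normal 0.848 0.294 -0.441
outer loop
vertex 2.775 -1.977 -1.819
vertex 3.818 -2.602 -0.232
vertex 3.59 -3.243 -1.097
endloop
endfacet
facet normal 0.848 0.294 -0.441
outer loop
vertex 3.003 -1.337 -0.954
vertex 3.818 -2.602 -0.232
vertex 2.775 -1.977 -1.819
endloop
endfacet

endsolid


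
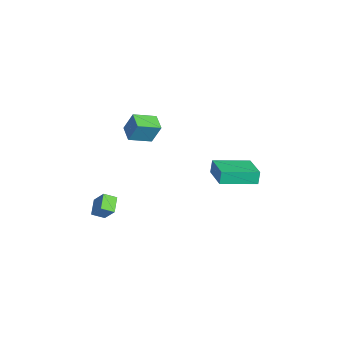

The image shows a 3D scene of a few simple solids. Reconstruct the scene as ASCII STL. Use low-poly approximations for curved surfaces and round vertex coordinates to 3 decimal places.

solid 
facet normal -0.916 -0.287 0.282
outer loop
vertex 0.785 -1.666 4.421
vertex 0.251 -0.408 3.967
vertex 0.572 -2.205 3.18
endloop
endfacet
facet normal 0.371 -0.873 0.316
outer loop
vertex 1.569 -1.892 2.873
vertex 0.785 -1.666 4.421
vertex 0.572 -2.205 3.18
endloop
endfacet
facet normal -0.915 -0.287 0.283
outer loop
vertex 0.572 -2.205 3.18
vertex 0.251 -0.408 3.967
vertex 0.037 -0.947 2.726
endloop
endfacet
facet normal -0.156 -0.393 -0.906
outer loop
vertex 0.037 -0.947 2.726
vertex 1.569 -1.892 2.873
vertex 0.572 -2.205 3.18
endloop
endfacet
facet normal 0.156 0.393 0.906
outer loop
vertex 0.785 -1.666 4.421
vertex 1.248 -0.095 3.66
vertex 0.251 -0.408 3.967
endloop
endfacet
facet normal 0.371 -0.873 0.315
outer loop
vertex 1.783 -1.353 4.114
vertex 0.785 -1.666 4.421
vertex 1.569 -1.892 2.873
endloop
endfacet
facet normal 0.155 0.393 0.906
outer loop
vertex 1.783 -1.353 4.114
vertex 1.248 -0.095 3.66
vertex 0.785 -1.666 4.421
endloop
endfacet
facet normal -0.371 0.873 -0.315
outer loop
vertex 0.251 -0.408 3.967
vertex 1.248 -0.095 3.66
vertex 0.037 -0.947 2.726
endloop
endfacet
facet normal -0.156 -0.393 -0.906
outer loop
vertex 1.035 -0.634 2.419
vertex 1.569 -1.892 2.873
vertex 0.037 -0.947 2.726
endloop
endfacet
facet normal -0.371 0.873 -0.316
outer loop
vertex 0.037 -0.947 2.726
vertex 1.248 -0.095 3.66
vertex 1.035 -0.634 2.419
endloop
endfacet
facet normal 0.915 0.287 -0.282
outer loop
vertex 1.035 -0.634 2.419
vertex 1.783 -1.353 4.114
vertex 1.569 -1.892 2.873
endloop
endfacet
facet normal 0.915 0.288 -0.282
outer loop
vertex 1.248 -0.095 3.66
vertex 1.783 -1.353 4.114
vertex 1.035 -0.634 2.419
endloop
endfacet
facet normal -0.870 0.076 0.486
outer loop
vertex 3.007 -3.178 -0.585
vertex 2.859 -2.454 -0.963
vertex 2.452 -3.763 -1.487
endloop
endfacet
facet normal 0.178 -0.872 0.456
outer loop
vertex 3.401 -3.846 -2.017
vertex 3.007 -3.178 -0.585
vertex 2.452 -3.763 -1.487
endloop
endfacet
facet normal -0.870 0.076 0.486
outer loop
vertex 2.452 -3.763 -1.487
vertex 2.859 -2.454 -0.963
vertex 2.304 -3.039 -1.865
endloop
endfacet
facet normal -0.459 -0.483 -0.746
outer loop
vertex 2.304 -3.039 -1.865
vertex 3.401 -3.846 -2.017
vertex 2.452 -3.763 -1.487
endloop
endfacet
facet normal 0.459 0.483 0.746
outer loop
vertex 3.007 -3.178 -0.585
vertex 3.808 -2.537 -1.493
vertex 2.859 -2.454 -0.963
endloop
endfacet
facet normal 0.178 -0.872 0.456
outer loop
vertex 3.956 -3.261 -1.115
vertex 3.007 -3.178 -0.585
vertex 3.401 -3.846 -2.017
endloop
endfacet
facet normal 0.459 0.483 0.746
outer loop
vertex 3.956 -3.261 -1.115
vertex 3.808 -2.537 -1.493
vertex 3.007 -3.178 -0.585
endloop
endfacet
facet normal -0.178 0.872 -0.456
outer loop
vertex 2.859 -2.454 -0.963
vertex 3.808 -2.537 -1.493
vertex 2.304 -3.039 -1.865
endloop
endfacet
facet normal -0.459 -0.483 -0.746
outer loop
vertex 3.253 -3.122 -2.395
vertex 3.401 -3.846 -2.017
vertex 2.304 -3.039 -1.865
endloop
endfacet
facet normal -0.178 0.872 -0.456
outer loop
vertex 2.304 -3.039 -1.865
vertex 3.808 -2.537 -1.493
vertex 3.253 -3.122 -2.395
endloop
endfacet
facet normal 0.870 -0.076 -0.486
outer loop
vertex 3.253 -3.122 -2.395
vertex 3.956 -3.261 -1.115
vertex 3.401 -3.846 -2.017
endloop
endfacet
facet normal 0.870 -0.076 -0.486
outer loop
vertex 3.808 -2.537 -1.493
vertex 3.956 -3.261 -1.115
vertex 3.253 -3.122 -2.395
endloop
endfacet
facet normal -0.949 -0.276 -0.150
outer loop
vertex 1.244 2.69 1.082
vertex 0.69 4.781 0.741
vertex 1.406 2.594 0.233
endloop
endfacet
facet normal 0.253 -0.955 0.156
outer loop
vertex 3.21 3.119 0.519
vertex 1.244 2.69 1.082
vertex 1.406 2.594 0.233
endloop
endfacet
facet normal -0.949 -0.276 -0.150
outer loop
vertex 1.406 2.594 0.233
vertex 0.69 4.781 0.741
vertex 0.852 4.686 -0.108
endloop
endfacet
facet normal 0.187 -0.110 -0.976
outer loop
vertex 0.852 4.686 -0.108
vertex 3.21 3.119 0.519
vertex 1.406 2.594 0.233
endloop
endfacet
facet normal -0.187 0.110 0.976
outer loop
vertex 1.244 2.69 1.082
vertex 2.494 5.306 1.027
vertex 0.69 4.781 0.741
endloop
endfacet
facet normal 0.253 -0.955 0.155
outer loop
vertex 3.048 3.214 1.368
vertex 1.244 2.69 1.082
vertex 3.21 3.119 0.519
endloop
endfacet
facet normal -0.187 0.110 0.976
outer loop
vertex 3.048 3.214 1.368
vertex 2.494 5.306 1.027
vertex 1.244 2.69 1.082
endloop
endfacet
facet normal -0.253 0.955 -0.155
outer loop
vertex 0.69 4.781 0.741
vertex 2.494 5.306 1.027
vertex 0.852 4.686 -0.108
endloop
endfacet
facet normal 0.187 -0.110 -0.976
outer loop
vertex 2.656 5.21 0.178
vertex 3.21 3.119 0.519
vertex 0.852 4.686 -0.108
endloop
endfacet
facet normal -0.253 0.955 -0.156
outer loop
vertex 0.852 4.686 -0.108
vertex 2.494 5.306 1.027
vertex 2.656 5.21 0.178
endloop
endfacet
facet normal 0.949 0.276 0.150
outer loop
vertex 2.656 5.21 0.178
vertex 3.048 3.214 1.368
vertex 3.21 3.119 0.519
endloop
endfacet
facet normal 0.949 0.276 0.150
outer loop
vertex 2.494 5.306 1.027
vertex 3.048 3.214 1.368
vertex 2.656 5.21 0.178
endloop
endfacet

endsolid


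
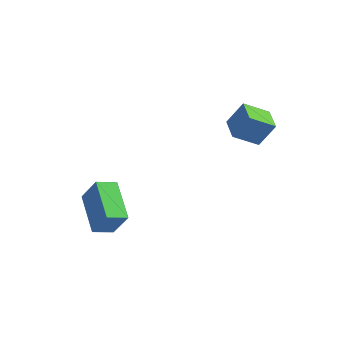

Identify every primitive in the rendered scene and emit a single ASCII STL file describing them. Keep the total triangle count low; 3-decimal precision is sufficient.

solid 
facet normal -0.731 0.422 0.537
outer loop
vertex -4.366 -2.074 -1.937
vertex -4.027 -1.168 -2.187
vertex -5.266 -2.074 -3.162
endloop
endfacet
facet normal -0.339 -0.907 0.249
outer loop
vertex -3.673 -2.992 -4.333
vertex -4.366 -2.074 -1.937
vertex -5.266 -2.074 -3.162
endloop
endfacet
facet normal -0.731 0.421 0.537
outer loop
vertex -5.266 -2.074 -3.162
vertex -4.027 -1.168 -2.187
vertex -4.927 -1.167 -3.412
endloop
endfacet
facet normal -0.593 -0.001 -0.806
outer loop
vertex -4.927 -1.167 -3.412
vertex -3.673 -2.992 -4.333
vertex -5.266 -2.074 -3.162
endloop
endfacet
facet normal 0.593 0.001 0.806
outer loop
vertex -4.366 -2.074 -1.937
vertex -2.434 -2.086 -3.358
vertex -4.027 -1.168 -2.187
endloop
endfacet
facet normal -0.340 -0.907 0.249
outer loop
vertex -2.773 -2.993 -3.108
vertex -4.366 -2.074 -1.937
vertex -3.673 -2.992 -4.333
endloop
endfacet
facet normal 0.593 0.001 0.806
outer loop
vertex -2.773 -2.993 -3.108
vertex -2.434 -2.086 -3.358
vertex -4.366 -2.074 -1.937
endloop
endfacet
facet normal 0.340 0.907 -0.249
outer loop
vertex -4.027 -1.168 -2.187
vertex -2.434 -2.086 -3.358
vertex -4.927 -1.167 -3.412
endloop
endfacet
facet normal -0.593 -0.001 -0.806
outer loop
vertex -3.334 -2.086 -4.583
vertex -3.673 -2.992 -4.333
vertex -4.927 -1.167 -3.412
endloop
endfacet
facet normal 0.340 0.907 -0.250
outer loop
vertex -4.927 -1.167 -3.412
vertex -2.434 -2.086 -3.358
vertex -3.334 -2.086 -4.583
endloop
endfacet
facet normal 0.731 -0.422 -0.537
outer loop
vertex -3.334 -2.086 -4.583
vertex -2.773 -2.993 -3.108
vertex -3.673 -2.992 -4.333
endloop
endfacet
facet normal 0.731 -0.421 -0.537
outer loop
vertex -2.434 -2.086 -3.358
vertex -2.773 -2.993 -3.108
vertex -3.334 -2.086 -4.583
endloop
endfacet
facet normal -0.788 0.582 0.200
outer loop
vertex -0.328 2.595 2.436
vertex 0.25 3.597 1.799
vertex -0.903 2.206 1.302
endloop
endfacet
facet normal -0.438 -0.758 0.482
outer loop
vertex 0.13 1.443 1.041
vertex -0.328 2.595 2.436
vertex -0.903 2.206 1.302
endloop
endfacet
facet normal -0.788 0.582 0.199
outer loop
vertex -0.903 2.206 1.302
vertex 0.25 3.597 1.799
vertex -0.325 3.207 0.665
endloop
endfacet
facet normal -0.432 -0.293 -0.853
outer loop
vertex -0.325 3.207 0.665
vertex 0.13 1.443 1.041
vertex -0.903 2.206 1.302
endloop
endfacet
facet normal 0.432 0.293 0.853
outer loop
vertex -0.328 2.595 2.436
vertex 1.283 2.834 1.538
vertex 0.25 3.597 1.799
endloop
endfacet
facet normal -0.438 -0.759 0.483
outer loop
vertex 0.705 1.833 2.175
vertex -0.328 2.595 2.436
vertex 0.13 1.443 1.041
endloop
endfacet
facet normal 0.432 0.293 0.853
outer loop
vertex 0.705 1.833 2.175
vertex 1.283 2.834 1.538
vertex -0.328 2.595 2.436
endloop
endfacet
facet normal 0.438 0.758 -0.483
outer loop
vertex 0.25 3.597 1.799
vertex 1.283 2.834 1.538
vertex -0.325 3.207 0.665
endloop
endfacet
facet normal -0.432 -0.293 -0.853
outer loop
vertex 0.708 2.445 0.404
vertex 0.13 1.443 1.041
vertex -0.325 3.207 0.665
endloop
endfacet
facet normal 0.438 0.759 -0.482
outer loop
vertex -0.325 3.207 0.665
vertex 1.283 2.834 1.538
vertex 0.708 2.445 0.404
endloop
endfacet
facet normal 0.788 -0.582 -0.200
outer loop
vertex 0.708 2.445 0.404
vertex 0.705 1.833 2.175
vertex 0.13 1.443 1.041
endloop
endfacet
facet normal 0.788 -0.582 -0.200
outer loop
vertex 1.283 2.834 1.538
vertex 0.705 1.833 2.175
vertex 0.708 2.445 0.404
endloop
endfacet

endsolid


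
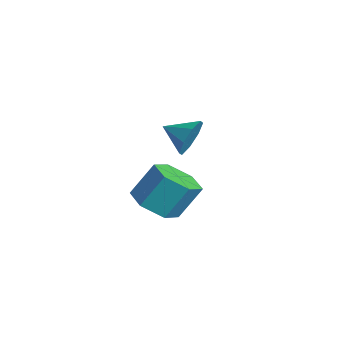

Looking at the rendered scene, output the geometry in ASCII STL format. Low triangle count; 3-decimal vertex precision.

solid 
facet normal -0.077 -0.548 -0.833
outer loop
vertex 2.168 -4.01 -2.964
vertex 1.202 -4.003 -2.879
vertex 1.649 -3.304 -3.38
endloop
endfacet
facet normal 0.841 0.413 -0.349
outer loop
vertex 2.168 -4.01 -2.964
vertex 1.649 -3.304 -3.38
vertex 2.285 -3.183 -1.706
endloop
endfacet
facet normal 0.841 0.413 -0.349
outer loop
vertex 2.285 -3.183 -1.706
vertex 1.649 -3.304 -3.38
vertex 1.766 -2.477 -2.122
endloop
endfacet
facet normal 0.077 0.547 0.833
outer loop
vertex 2.285 -3.183 -1.706
vertex 1.766 -2.477 -2.122
vertex 1.318 -3.177 -1.621
endloop
endfacet
facet normal -0.077 -0.548 -0.833
outer loop
vertex 1.649 -3.304 -3.38
vertex 1.202 -4.003 -2.879
vertex 0.683 -3.297 -3.295
endloop
endfacet
facet normal -0.042 0.837 -0.546
outer loop
vertex 1.649 -3.304 -3.38
vertex 0.683 -3.297 -3.295
vertex 1.766 -2.477 -2.122
endloop
endfacet
facet normal -0.042 0.837 -0.546
outer loop
vertex 1.766 -2.477 -2.122
vertex 0.683 -3.297 -3.295
vertex 0.8 -2.47 -2.037
endloop
endfacet
facet normal 0.077 0.547 0.834
outer loop
vertex 1.766 -2.477 -2.122
vertex 0.8 -2.47 -2.037
vertex 1.318 -3.177 -1.621
endloop
endfacet
facet normal -0.077 -0.547 -0.833
outer loop
vertex 0.683 -3.297 -3.295
vertex 1.202 -4.003 -2.879
vertex 0.235 -3.997 -2.794
endloop
endfacet
facet normal -0.884 0.425 -0.197
outer loop
vertex 0.683 -3.297 -3.295
vertex 0.235 -3.997 -2.794
vertex 0.8 -2.47 -2.037
endloop
endfacet
facet normal -0.884 0.425 -0.197
outer loop
vertex 0.8 -2.47 -2.037
vertex 0.235 -3.997 -2.794
vertex 0.352 -3.17 -1.536
endloop
endfacet
facet normal 0.077 0.547 0.834
outer loop
vertex 0.8 -2.47 -2.037
vertex 0.352 -3.17 -1.536
vertex 1.318 -3.177 -1.621
endloop
endfacet
facet normal -0.077 -0.547 -0.833
outer loop
vertex 0.235 -3.997 -2.794
vertex 1.202 -4.003 -2.879
vertex 0.754 -4.703 -2.378
endloop
endfacet
facet normal -0.841 -0.413 0.349
outer loop
vertex 0.235 -3.997 -2.794
vertex 0.754 -4.703 -2.378
vertex 0.352 -3.17 -1.536
endloop
endfacet
facet normal -0.841 -0.413 0.349
outer loop
vertex 0.352 -3.17 -1.536
vertex 0.754 -4.703 -2.378
vertex 0.871 -3.876 -1.12
endloop
endfacet
facet normal 0.077 0.548 0.833
outer loop
vertex 0.352 -3.17 -1.536
vertex 0.871 -3.876 -1.12
vertex 1.318 -3.177 -1.621
endloop
endfacet
facet normal -0.077 -0.547 -0.834
outer loop
vertex 0.754 -4.703 -2.378
vertex 1.202 -4.003 -2.879
vertex 1.72 -4.71 -2.463
endloop
endfacet
facet normal 0.042 -0.837 0.546
outer loop
vertex 0.754 -4.703 -2.378
vertex 1.72 -4.71 -2.463
vertex 0.871 -3.876 -1.12
endloop
endfacet
facet normal 0.042 -0.837 0.546
outer loop
vertex 0.871 -3.876 -1.12
vertex 1.72 -4.71 -2.463
vertex 1.837 -3.883 -1.205
endloop
endfacet
facet normal 0.077 0.548 0.833
outer loop
vertex 0.871 -3.876 -1.12
vertex 1.837 -3.883 -1.205
vertex 1.318 -3.177 -1.621
endloop
endfacet
facet normal -0.077 -0.547 -0.834
outer loop
vertex 1.72 -4.71 -2.463
vertex 1.202 -4.003 -2.879
vertex 2.168 -4.01 -2.964
endloop
endfacet
facet normal 0.884 -0.425 0.197
outer loop
vertex 1.72 -4.71 -2.463
vertex 2.168 -4.01 -2.964
vertex 1.837 -3.883 -1.205
endloop
endfacet
facet normal 0.884 -0.425 0.197
outer loop
vertex 1.837 -3.883 -1.205
vertex 2.168 -4.01 -2.964
vertex 2.285 -3.183 -1.706
endloop
endfacet
facet normal 0.077 0.547 0.833
outer loop
vertex 1.837 -3.883 -1.205
vertex 2.285 -3.183 -1.706
vertex 1.318 -3.177 -1.621
endloop
endfacet
facet normal 0.669 0.674 -0.313
outer loop
vertex 3.885 -3.735 2.041
vertex 3.448 -3.6 1.397
vertex 3.48 -3.294 2.125
endloop
endfacet
facet normal -0.121 -0.292 0.949
outer loop
vertex 3.885 -3.735 2.041
vertex 3.48 -3.294 2.125
vertex 2.752 -4.3 1.723
endloop
endfacet
facet normal 0.670 0.673 -0.312
outer loop
vertex 3.48 -3.294 2.125
vertex 3.448 -3.6 1.397
vertex 3.057 -3.032 1.782
endloop
endfacet
facet normal -0.587 0.104 0.803
outer loop
vertex 3.48 -3.294 2.125
vertex 3.057 -3.032 1.782
vertex 2.752 -4.3 1.723
endloop
endfacet
facet normal 0.670 0.673 -0.313
outer loop
vertex 3.057 -3.032 1.782
vertex 3.448 -3.6 1.397
vertex 2.862 -3.102 1.214
endloop
endfacet
facet normal -0.932 0.211 0.294
outer loop
vertex 3.057 -3.032 1.782
vertex 2.862 -3.102 1.214
vertex 2.752 -4.3 1.723
endloop
endfacet
facet normal 0.670 0.674 -0.312
outer loop
vertex 2.862 -3.102 1.214
vertex 3.448 -3.6 1.397
vertex 3.011 -3.464 0.753
endloop
endfacet
facet normal -0.958 -0.033 -0.284
outer loop
vertex 2.862 -3.102 1.214
vertex 3.011 -3.464 0.753
vertex 2.752 -4.3 1.723
endloop
endfacet
facet normal 0.670 0.673 -0.313
outer loop
vertex 3.011 -3.464 0.753
vertex 3.448 -3.6 1.397
vertex 3.416 -3.906 0.67
endloop
endfacet
facet normal -0.648 -0.483 -0.589
outer loop
vertex 3.011 -3.464 0.753
vertex 3.416 -3.906 0.67
vertex 2.752 -4.3 1.723
endloop
endfacet
facet normal 0.669 0.674 -0.313
outer loop
vertex 3.416 -3.906 0.67
vertex 3.448 -3.6 1.397
vertex 3.84 -4.168 1.012
endloop
endfacet
facet normal -0.184 -0.877 -0.444
outer loop
vertex 3.416 -3.906 0.67
vertex 3.84 -4.168 1.012
vertex 2.752 -4.3 1.723
endloop
endfacet
facet normal 0.669 0.674 -0.313
outer loop
vertex 3.84 -4.168 1.012
vertex 3.448 -3.6 1.397
vertex 4.034 -4.097 1.58
endloop
endfacet
facet normal 0.163 -0.984 0.067
outer loop
vertex 3.84 -4.168 1.012
vertex 4.034 -4.097 1.58
vertex 2.752 -4.3 1.723
endloop
endfacet
facet normal 0.669 0.674 -0.313
outer loop
vertex 4.034 -4.097 1.58
vertex 3.448 -3.6 1.397
vertex 3.885 -3.735 2.041
endloop
endfacet
facet normal 0.189 -0.742 0.644
outer loop
vertex 4.034 -4.097 1.58
vertex 3.885 -3.735 2.041
vertex 2.752 -4.3 1.723
endloop
endfacet

endsolid


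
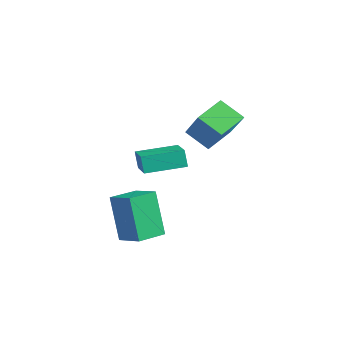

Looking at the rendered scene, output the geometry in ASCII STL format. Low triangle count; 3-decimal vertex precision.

solid 
facet normal -0.567 0.823 -0.021
outer loop
vertex 2.383 -3.039 -1.858
vertex 3.276 -2.416 -1.555
vertex 2.864 -2.758 -3.852
endloop
endfacet
facet normal -0.790 -0.551 -0.268
outer loop
vertex 3.584 -3.804 -3.825
vertex 2.383 -3.039 -1.858
vertex 2.864 -2.758 -3.852
endloop
endfacet
facet normal -0.567 0.823 -0.021
outer loop
vertex 2.864 -2.758 -3.852
vertex 3.276 -2.416 -1.555
vertex 3.757 -2.135 -3.548
endloop
endfacet
facet normal 0.233 0.136 -0.963
outer loop
vertex 3.757 -2.135 -3.548
vertex 3.584 -3.804 -3.825
vertex 2.864 -2.758 -3.852
endloop
endfacet
facet normal -0.232 -0.135 0.963
outer loop
vertex 2.383 -3.039 -1.858
vertex 3.996 -3.462 -1.528
vertex 3.276 -2.416 -1.555
endloop
endfacet
facet normal -0.790 -0.551 -0.268
outer loop
vertex 3.103 -4.085 -1.832
vertex 2.383 -3.039 -1.858
vertex 3.584 -3.804 -3.825
endloop
endfacet
facet normal -0.233 -0.136 0.963
outer loop
vertex 3.103 -4.085 -1.832
vertex 3.996 -3.462 -1.528
vertex 2.383 -3.039 -1.858
endloop
endfacet
facet normal 0.790 0.551 0.268
outer loop
vertex 3.276 -2.416 -1.555
vertex 3.996 -3.462 -1.528
vertex 3.757 -2.135 -3.548
endloop
endfacet
facet normal 0.232 0.136 -0.963
outer loop
vertex 4.477 -3.181 -3.522
vertex 3.584 -3.804 -3.825
vertex 3.757 -2.135 -3.548
endloop
endfacet
facet normal 0.790 0.551 0.268
outer loop
vertex 3.757 -2.135 -3.548
vertex 3.996 -3.462 -1.528
vertex 4.477 -3.181 -3.522
endloop
endfacet
facet normal 0.567 -0.823 0.021
outer loop
vertex 4.477 -3.181 -3.522
vertex 3.103 -4.085 -1.832
vertex 3.584 -3.804 -3.825
endloop
endfacet
facet normal 0.567 -0.823 0.021
outer loop
vertex 3.996 -3.462 -1.528
vertex 3.103 -4.085 -1.832
vertex 4.477 -3.181 -3.522
endloop
endfacet
facet normal -0.985 -0.066 -0.159
outer loop
vertex 0.34 -2.831 -0.653
vertex 0.195 -1.16 -0.451
vertex 0.464 -2.722 -1.466
endloop
endfacet
facet normal 0.086 -0.989 -0.120
outer loop
vertex 1.685 -2.64 -1.269
vertex 0.34 -2.831 -0.653
vertex 0.464 -2.722 -1.466
endloop
endfacet
facet normal -0.985 -0.066 -0.159
outer loop
vertex 0.464 -2.722 -1.466
vertex 0.195 -1.16 -0.451
vertex 0.319 -1.051 -1.265
endloop
endfacet
facet normal 0.149 0.131 -0.980
outer loop
vertex 0.319 -1.051 -1.265
vertex 1.685 -2.64 -1.269
vertex 0.464 -2.722 -1.466
endloop
endfacet
facet normal -0.149 -0.131 0.980
outer loop
vertex 0.34 -2.831 -0.653
vertex 1.416 -1.078 -0.254
vertex 0.195 -1.16 -0.451
endloop
endfacet
facet normal 0.086 -0.989 -0.119
outer loop
vertex 1.561 -2.749 -0.455
vertex 0.34 -2.831 -0.653
vertex 1.685 -2.64 -1.269
endloop
endfacet
facet normal -0.150 -0.131 0.980
outer loop
vertex 1.561 -2.749 -0.455
vertex 1.416 -1.078 -0.254
vertex 0.34 -2.831 -0.653
endloop
endfacet
facet normal -0.086 0.989 0.119
outer loop
vertex 0.195 -1.16 -0.451
vertex 1.416 -1.078 -0.254
vertex 0.319 -1.051 -1.265
endloop
endfacet
facet normal 0.150 0.131 -0.980
outer loop
vertex 1.54 -0.969 -1.067
vertex 1.685 -2.64 -1.269
vertex 0.319 -1.051 -1.265
endloop
endfacet
facet normal -0.086 0.989 0.120
outer loop
vertex 0.319 -1.051 -1.265
vertex 1.416 -1.078 -0.254
vertex 1.54 -0.969 -1.067
endloop
endfacet
facet normal 0.985 0.066 0.159
outer loop
vertex 1.54 -0.969 -1.067
vertex 1.561 -2.749 -0.455
vertex 1.685 -2.64 -1.269
endloop
endfacet
facet normal 0.985 0.066 0.159
outer loop
vertex 1.416 -1.078 -0.254
vertex 1.561 -2.749 -0.455
vertex 1.54 -0.969 -1.067
endloop
endfacet
facet normal -0.499 0.733 0.463
outer loop
vertex 0.149 -0.005 1.048
vertex 1.724 0.232 2.371
vertex 0.648 0.8 0.311
endloop
endfacet
facet normal -0.761 -0.114 -0.639
outer loop
vertex 1.296 -0.152 -0.291
vertex 0.149 -0.005 1.048
vertex 0.648 0.8 0.311
endloop
endfacet
facet normal -0.499 0.733 0.463
outer loop
vertex 0.648 0.8 0.311
vertex 1.724 0.232 2.371
vertex 2.222 1.037 1.633
endloop
endfacet
facet normal 0.415 0.671 -0.614
outer loop
vertex 2.222 1.037 1.633
vertex 1.296 -0.152 -0.291
vertex 0.648 0.8 0.311
endloop
endfacet
facet normal -0.415 -0.671 0.614
outer loop
vertex 0.149 -0.005 1.048
vertex 2.372 -0.72 1.769
vertex 1.724 0.232 2.371
endloop
endfacet
facet normal -0.761 -0.115 -0.639
outer loop
vertex 0.798 -0.957 0.447
vertex 0.149 -0.005 1.048
vertex 1.296 -0.152 -0.291
endloop
endfacet
facet normal -0.415 -0.671 0.614
outer loop
vertex 0.798 -0.957 0.447
vertex 2.372 -0.72 1.769
vertex 0.149 -0.005 1.048
endloop
endfacet
facet normal 0.761 0.114 0.638
outer loop
vertex 1.724 0.232 2.371
vertex 2.372 -0.72 1.769
vertex 2.222 1.037 1.633
endloop
endfacet
facet normal 0.415 0.671 -0.614
outer loop
vertex 2.871 0.085 1.032
vertex 1.296 -0.152 -0.291
vertex 2.222 1.037 1.633
endloop
endfacet
facet normal 0.760 0.114 0.640
outer loop
vertex 2.222 1.037 1.633
vertex 2.372 -0.72 1.769
vertex 2.871 0.085 1.032
endloop
endfacet
facet normal 0.499 -0.733 -0.463
outer loop
vertex 2.871 0.085 1.032
vertex 0.798 -0.957 0.447
vertex 1.296 -0.152 -0.291
endloop
endfacet
facet normal 0.499 -0.733 -0.463
outer loop
vertex 2.372 -0.72 1.769
vertex 0.798 -0.957 0.447
vertex 2.871 0.085 1.032
endloop
endfacet

endsolid


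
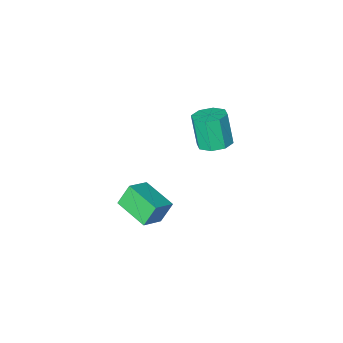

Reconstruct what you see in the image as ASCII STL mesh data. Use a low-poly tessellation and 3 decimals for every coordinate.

solid 
facet normal -0.852 -0.280 -0.442
outer loop
vertex 0.383 0.112 -2.671
vertex 0.073 1.491 -2.947
vertex 0.846 0.046 -3.521
endloop
endfacet
facet normal 0.215 -0.958 0.192
outer loop
vertex 1.707 0.329 -3.073
vertex 0.383 0.112 -2.671
vertex 0.846 0.046 -3.521
endloop
endfacet
facet normal -0.851 -0.279 -0.444
outer loop
vertex 0.846 0.046 -3.521
vertex 0.073 1.491 -2.947
vertex 0.537 1.426 -3.796
endloop
endfacet
facet normal 0.478 -0.068 -0.876
outer loop
vertex 0.537 1.426 -3.796
vertex 1.707 0.329 -3.073
vertex 0.846 0.046 -3.521
endloop
endfacet
facet normal -0.478 0.068 0.876
outer loop
vertex 0.383 0.112 -2.671
vertex 0.934 1.774 -2.499
vertex 0.073 1.491 -2.947
endloop
endfacet
facet normal 0.215 -0.958 0.191
outer loop
vertex 1.243 0.394 -2.224
vertex 0.383 0.112 -2.671
vertex 1.707 0.329 -3.073
endloop
endfacet
facet normal -0.478 0.068 0.876
outer loop
vertex 1.243 0.394 -2.224
vertex 0.934 1.774 -2.499
vertex 0.383 0.112 -2.671
endloop
endfacet
facet normal -0.215 0.958 -0.191
outer loop
vertex 0.073 1.491 -2.947
vertex 0.934 1.774 -2.499
vertex 0.537 1.426 -3.796
endloop
endfacet
facet normal 0.478 -0.068 -0.876
outer loop
vertex 1.397 1.708 -3.349
vertex 1.707 0.329 -3.073
vertex 0.537 1.426 -3.796
endloop
endfacet
facet normal -0.215 0.958 -0.191
outer loop
vertex 0.537 1.426 -3.796
vertex 0.934 1.774 -2.499
vertex 1.397 1.708 -3.349
endloop
endfacet
facet normal 0.851 0.280 0.444
outer loop
vertex 1.397 1.708 -3.349
vertex 1.243 0.394 -2.224
vertex 1.707 0.329 -3.073
endloop
endfacet
facet normal 0.852 0.279 0.443
outer loop
vertex 0.934 1.774 -2.499
vertex 1.243 0.394 -2.224
vertex 1.397 1.708 -3.349
endloop
endfacet
facet normal 0.003 0.321 -0.947
outer loop
vertex -0.519 2.319 0.679
vertex -1.178 2.286 0.666
vertex -0.738 2.751 0.825
endloop
endfacet
facet normal 0.901 0.409 0.142
outer loop
vertex -0.519 2.319 0.679
vertex -0.738 2.751 0.825
vertex -0.523 1.888 1.948
endloop
endfacet
facet normal 0.902 0.408 0.141
outer loop
vertex -0.523 1.888 1.948
vertex -0.738 2.751 0.825
vertex -0.741 2.319 2.094
endloop
endfacet
facet normal -0.003 -0.322 0.947
outer loop
vertex -0.523 1.888 1.948
vertex -0.741 2.319 2.094
vertex -1.182 1.854 1.934
endloop
endfacet
facet normal 0.002 0.322 -0.947
outer loop
vertex -0.738 2.751 0.825
vertex -1.178 2.286 0.666
vertex -1.214 2.91 0.878
endloop
endfacet
facet normal 0.332 0.893 0.305
outer loop
vertex -0.738 2.751 0.825
vertex -1.214 2.91 0.878
vertex -0.741 2.319 2.094
endloop
endfacet
facet normal 0.331 0.893 0.305
outer loop
vertex -0.741 2.319 2.094
vertex -1.214 2.91 0.878
vertex -1.218 2.478 2.146
endloop
endfacet
facet normal -0.004 -0.322 0.947
outer loop
vertex -0.741 2.319 2.094
vertex -1.218 2.478 2.146
vertex -1.182 1.854 1.934
endloop
endfacet
facet normal 0.003 0.322 -0.947
outer loop
vertex -1.214 2.91 0.878
vertex -1.178 2.286 0.666
vertex -1.67 2.703 0.806
endloop
endfacet
facet normal -0.433 0.854 0.289
outer loop
vertex -1.214 2.91 0.878
vertex -1.67 2.703 0.806
vertex -1.218 2.478 2.146
endloop
endfacet
facet normal -0.432 0.854 0.289
outer loop
vertex -1.218 2.478 2.146
vertex -1.67 2.703 0.806
vertex -1.673 2.272 2.075
endloop
endfacet
facet normal -0.002 -0.322 0.947
outer loop
vertex -1.218 2.478 2.146
vertex -1.673 2.272 2.075
vertex -1.182 1.854 1.934
endloop
endfacet
facet normal 0.004 0.322 -0.947
outer loop
vertex -1.67 2.703 0.806
vertex -1.178 2.286 0.666
vertex -1.837 2.252 0.652
endloop
endfacet
facet normal -0.944 0.314 0.104
outer loop
vertex -1.67 2.703 0.806
vertex -1.837 2.252 0.652
vertex -1.673 2.272 2.075
endloop
endfacet
facet normal -0.943 0.316 0.104
outer loop
vertex -1.673 2.272 2.075
vertex -1.837 2.252 0.652
vertex -1.841 1.821 1.921
endloop
endfacet
facet normal -0.003 -0.322 0.947
outer loop
vertex -1.673 2.272 2.075
vertex -1.841 1.821 1.921
vertex -1.182 1.854 1.934
endloop
endfacet
facet normal 0.003 0.322 -0.947
outer loop
vertex -1.837 2.252 0.652
vertex -1.178 2.286 0.666
vertex -1.619 1.821 0.506
endloop
endfacet
facet normal -0.902 -0.408 -0.141
outer loop
vertex -1.837 2.252 0.652
vertex -1.619 1.821 0.506
vertex -1.841 1.821 1.921
endloop
endfacet
facet normal -0.901 -0.409 -0.141
outer loop
vertex -1.841 1.821 1.921
vertex -1.619 1.821 0.506
vertex -1.622 1.389 1.775
endloop
endfacet
facet normal -0.003 -0.321 0.947
outer loop
vertex -1.841 1.821 1.921
vertex -1.622 1.389 1.775
vertex -1.182 1.854 1.934
endloop
endfacet
facet normal 0.004 0.322 -0.947
outer loop
vertex -1.619 1.821 0.506
vertex -1.178 2.286 0.666
vertex -1.142 1.662 0.454
endloop
endfacet
facet normal -0.331 -0.893 -0.305
outer loop
vertex -1.619 1.821 0.506
vertex -1.142 1.662 0.454
vertex -1.622 1.389 1.775
endloop
endfacet
facet normal -0.332 -0.893 -0.305
outer loop
vertex -1.622 1.389 1.775
vertex -1.142 1.662 0.454
vertex -1.146 1.23 1.722
endloop
endfacet
facet normal -0.002 -0.322 0.947
outer loop
vertex -1.622 1.389 1.775
vertex -1.146 1.23 1.722
vertex -1.182 1.854 1.934
endloop
endfacet
facet normal 0.002 0.322 -0.947
outer loop
vertex -1.142 1.662 0.454
vertex -1.178 2.286 0.666
vertex -0.687 1.868 0.525
endloop
endfacet
facet normal 0.432 -0.854 -0.290
outer loop
vertex -1.142 1.662 0.454
vertex -0.687 1.868 0.525
vertex -1.146 1.23 1.722
endloop
endfacet
facet normal 0.433 -0.854 -0.289
outer loop
vertex -1.146 1.23 1.722
vertex -0.687 1.868 0.525
vertex -0.69 1.437 1.794
endloop
endfacet
facet normal -0.003 -0.322 0.947
outer loop
vertex -1.146 1.23 1.722
vertex -0.69 1.437 1.794
vertex -1.182 1.854 1.934
endloop
endfacet
facet normal 0.003 0.322 -0.947
outer loop
vertex -0.687 1.868 0.525
vertex -1.178 2.286 0.666
vertex -0.519 2.319 0.679
endloop
endfacet
facet normal 0.943 -0.315 -0.105
outer loop
vertex -0.687 1.868 0.525
vertex -0.519 2.319 0.679
vertex -0.69 1.437 1.794
endloop
endfacet
facet normal 0.944 -0.314 -0.104
outer loop
vertex -0.69 1.437 1.794
vertex -0.519 2.319 0.679
vertex -0.523 1.888 1.948
endloop
endfacet
facet normal -0.004 -0.322 0.947
outer loop
vertex -0.69 1.437 1.794
vertex -0.523 1.888 1.948
vertex -1.182 1.854 1.934
endloop
endfacet

endsolid


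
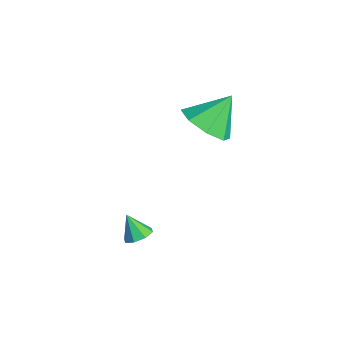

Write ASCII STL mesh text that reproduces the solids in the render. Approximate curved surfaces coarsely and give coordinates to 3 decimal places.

solid 
facet normal 0.107 -0.665 -0.739
outer loop
vertex 2.185 3.907 0.54
vertex 1.692 3.175 1.127
vertex 1.382 3.906 0.425
endloop
endfacet
facet normal 0.022 0.987 -0.161
outer loop
vertex 2.185 3.907 0.54
vertex 1.382 3.906 0.425
vertex 1.528 4.205 2.273
endloop
endfacet
facet normal 0.106 -0.665 -0.739
outer loop
vertex 1.382 3.906 0.425
vertex 1.692 3.175 1.127
vertex 0.76 3.477 0.722
endloop
endfacet
facet normal -0.592 0.801 -0.083
outer loop
vertex 1.382 3.906 0.425
vertex 0.76 3.477 0.722
vertex 1.528 4.205 2.273
endloop
endfacet
facet normal 0.106 -0.664 -0.740
outer loop
vertex 0.76 3.477 0.722
vertex 1.692 3.175 1.127
vertex 0.685 2.871 1.255
endloop
endfacet
facet normal -0.894 0.354 0.276
outer loop
vertex 0.76 3.477 0.722
vertex 0.685 2.871 1.255
vertex 1.528 4.205 2.273
endloop
endfacet
facet normal 0.107 -0.665 -0.739
outer loop
vertex 0.685 2.871 1.255
vertex 1.692 3.175 1.127
vertex 1.199 2.443 1.714
endloop
endfacet
facet normal -0.705 -0.092 0.704
outer loop
vertex 0.685 2.871 1.255
vertex 1.199 2.443 1.714
vertex 1.528 4.205 2.273
endloop
endfacet
facet normal 0.105 -0.664 -0.740
outer loop
vertex 1.199 2.443 1.714
vertex 1.692 3.175 1.127
vertex 2.002 2.443 1.828
endloop
endfacet
facet normal -0.135 -0.277 0.951
outer loop
vertex 1.199 2.443 1.714
vertex 2.002 2.443 1.828
vertex 1.528 4.205 2.273
endloop
endfacet
facet normal 0.106 -0.664 -0.740
outer loop
vertex 2.002 2.443 1.828
vertex 1.692 3.175 1.127
vertex 2.624 2.872 1.532
endloop
endfacet
facet normal 0.479 -0.092 0.873
outer loop
vertex 2.002 2.443 1.828
vertex 2.624 2.872 1.532
vertex 1.528 4.205 2.273
endloop
endfacet
facet normal 0.106 -0.664 -0.740
outer loop
vertex 2.624 2.872 1.532
vertex 1.692 3.175 1.127
vertex 2.699 3.479 0.998
endloop
endfacet
facet normal 0.780 0.356 0.514
outer loop
vertex 2.624 2.872 1.532
vertex 2.699 3.479 0.998
vertex 1.528 4.205 2.273
endloop
endfacet
facet normal 0.106 -0.665 -0.740
outer loop
vertex 2.699 3.479 0.998
vertex 1.692 3.175 1.127
vertex 2.185 3.907 0.54
endloop
endfacet
facet normal 0.591 0.802 0.086
outer loop
vertex 2.699 3.479 0.998
vertex 2.185 3.907 0.54
vertex 1.528 4.205 2.273
endloop
endfacet
facet normal 0.472 0.273 -0.839
outer loop
vertex 3.352 0.411 -2.964
vertex 2.878 0.308 -3.264
vertex 3.094 0.762 -2.995
endloop
endfacet
facet normal 0.363 0.343 0.866
outer loop
vertex 3.352 0.411 -2.964
vertex 3.094 0.762 -2.995
vertex 2.402 0.032 -2.416
endloop
endfacet
facet normal 0.470 0.274 -0.839
outer loop
vertex 3.094 0.762 -2.995
vertex 2.878 0.308 -3.264
vertex 2.709 0.846 -3.183
endloop
endfacet
facet normal -0.178 0.710 0.682
outer loop
vertex 3.094 0.762 -2.995
vertex 2.709 0.846 -3.183
vertex 2.402 0.032 -2.416
endloop
endfacet
facet normal 0.469 0.274 -0.840
outer loop
vertex 2.709 0.846 -3.183
vertex 2.878 0.308 -3.264
vertex 2.423 0.615 -3.418
endloop
endfacet
facet normal -0.741 0.587 0.326
outer loop
vertex 2.709 0.846 -3.183
vertex 2.423 0.615 -3.418
vertex 2.402 0.032 -2.416
endloop
endfacet
facet normal 0.469 0.274 -0.839
outer loop
vertex 2.423 0.615 -3.418
vertex 2.878 0.308 -3.264
vertex 2.404 0.204 -3.563
endloop
endfacet
facet normal -0.999 0.044 0.005
outer loop
vertex 2.423 0.615 -3.418
vertex 2.404 0.204 -3.563
vertex 2.402 0.032 -2.416
endloop
endfacet
facet normal 0.470 0.272 -0.840
outer loop
vertex 2.404 0.204 -3.563
vertex 2.878 0.308 -3.264
vertex 2.662 -0.146 -3.532
endloop
endfacet
facet normal -0.798 -0.596 -0.091
outer loop
vertex 2.404 0.204 -3.563
vertex 2.662 -0.146 -3.532
vertex 2.402 0.032 -2.416
endloop
endfacet
facet normal 0.471 0.271 -0.839
outer loop
vertex 2.662 -0.146 -3.532
vertex 2.878 0.308 -3.264
vertex 3.046 -0.231 -3.344
endloop
endfacet
facet normal -0.258 -0.962 0.093
outer loop
vertex 2.662 -0.146 -3.532
vertex 3.046 -0.231 -3.344
vertex 2.402 0.032 -2.416
endloop
endfacet
facet normal 0.471 0.271 -0.840
outer loop
vertex 3.046 -0.231 -3.344
vertex 2.878 0.308 -3.264
vertex 3.332 0.0 -3.109
endloop
endfacet
facet normal 0.307 -0.838 0.451
outer loop
vertex 3.046 -0.231 -3.344
vertex 3.332 0.0 -3.109
vertex 2.402 0.032 -2.416
endloop
endfacet
facet normal 0.471 0.273 -0.839
outer loop
vertex 3.332 0.0 -3.109
vertex 2.878 0.308 -3.264
vertex 3.352 0.411 -2.964
endloop
endfacet
facet normal 0.564 -0.299 0.770
outer loop
vertex 3.332 0.0 -3.109
vertex 3.352 0.411 -2.964
vertex 2.402 0.032 -2.416
endloop
endfacet

endsolid


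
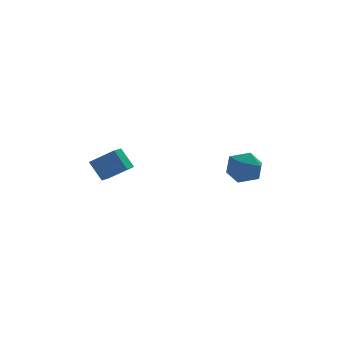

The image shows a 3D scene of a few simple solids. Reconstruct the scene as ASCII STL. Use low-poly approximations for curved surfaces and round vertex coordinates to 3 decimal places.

solid 
facet normal -0.089 0.967 -0.238
outer loop
vertex 3.665 0.999 -1.173
vertex 2.579 0.989 -0.806
vertex 3.427 1.246 -0.079
endloop
endfacet
facet normal 0.584 0.810 -0.056
outer loop
vertex 3.665 0.999 -1.173
vertex 3.427 1.246 -0.079
vertex 4.325 0.581 -0.334
endloop
endfacet
facet normal 0.817 0.297 -0.494
outer loop
vertex 3.665 0.999 -1.173
vertex 4.325 0.581 -0.334
vertex 4.032 -0.086 -1.219
endloop
endfacet
facet normal 0.289 0.138 -0.947
outer loop
vertex 3.665 0.999 -1.173
vertex 4.032 -0.086 -1.219
vertex 2.953 0.166 -1.511
endloop
endfacet
facet normal -0.272 0.552 -0.788
outer loop
vertex 3.665 0.999 -1.173
vertex 2.953 0.166 -1.511
vertex 2.579 0.989 -0.806
endloop
endfacet
facet normal 0.577 0.546 0.607
outer loop
vertex 4.325 0.581 -0.334
vertex 3.427 1.246 -0.079
vertex 3.647 0.314 0.551
endloop
endfacet
facet normal -0.511 0.801 0.313
outer loop
vertex 3.427 1.246 -0.079
vertex 2.579 0.989 -0.806
vertex 2.568 0.566 0.259
endloop
endfacet
facet normal -0.806 0.129 -0.578
outer loop
vertex 2.579 0.989 -0.806
vertex 2.953 0.166 -1.511
vertex 2.275 -0.101 -0.626
endloop
endfacet
facet normal 0.100 -0.541 -0.835
outer loop
vertex 2.953 0.166 -1.511
vertex 4.032 -0.086 -1.219
vertex 3.173 -0.766 -0.881
endloop
endfacet
facet normal 0.954 -0.283 -0.103
outer loop
vertex 4.032 -0.086 -1.219
vertex 4.325 0.581 -0.334
vertex 4.021 -0.509 -0.154
endloop
endfacet
facet normal -0.289 -0.138 0.947
outer loop
vertex 2.935 -0.519 0.213
vertex 3.647 0.314 0.551
vertex 2.568 0.566 0.259
endloop
endfacet
facet normal -0.817 -0.297 0.494
outer loop
vertex 2.935 -0.519 0.213
vertex 2.568 0.566 0.259
vertex 2.275 -0.101 -0.626
endloop
endfacet
facet normal -0.584 -0.810 0.056
outer loop
vertex 2.935 -0.519 0.213
vertex 2.275 -0.101 -0.626
vertex 3.173 -0.766 -0.881
endloop
endfacet
facet normal 0.089 -0.967 0.238
outer loop
vertex 2.935 -0.519 0.213
vertex 3.173 -0.766 -0.881
vertex 4.021 -0.509 -0.154
endloop
endfacet
facet normal 0.272 -0.552 0.788
outer loop
vertex 2.935 -0.519 0.213
vertex 4.021 -0.509 -0.154
vertex 3.647 0.314 0.551
endloop
endfacet
facet normal -0.100 0.541 0.835
outer loop
vertex 2.568 0.566 0.259
vertex 3.647 0.314 0.551
vertex 3.427 1.246 -0.079
endloop
endfacet
facet normal -0.954 0.283 0.103
outer loop
vertex 2.275 -0.101 -0.626
vertex 2.568 0.566 0.259
vertex 2.579 0.989 -0.806
endloop
endfacet
facet normal -0.577 -0.546 -0.607
outer loop
vertex 3.173 -0.766 -0.881
vertex 2.275 -0.101 -0.626
vertex 2.953 0.166 -1.511
endloop
endfacet
facet normal 0.511 -0.801 -0.313
outer loop
vertex 4.021 -0.509 -0.154
vertex 3.173 -0.766 -0.881
vertex 4.032 -0.086 -1.219
endloop
endfacet
facet normal 0.806 -0.129 0.578
outer loop
vertex 3.647 0.314 0.551
vertex 4.021 -0.509 -0.154
vertex 4.325 0.581 -0.334
endloop
endfacet
facet normal -0.729 0.367 -0.578
outer loop
vertex -4.556 3.011 -0.596
vertex -4.087 3.717 -0.739
vertex -3.961 2.382 -1.747
endloop
endfacet
facet normal -0.546 -0.821 0.167
outer loop
vertex -2.693 1.743 -0.741
vertex -4.556 3.011 -0.596
vertex -3.961 2.382 -1.747
endloop
endfacet
facet normal -0.729 0.367 -0.578
outer loop
vertex -3.961 2.382 -1.747
vertex -4.087 3.717 -0.739
vertex -3.492 3.089 -1.889
endloop
endfacet
facet normal 0.415 -0.435 -0.799
outer loop
vertex -3.492 3.089 -1.889
vertex -2.693 1.743 -0.741
vertex -3.961 2.382 -1.747
endloop
endfacet
facet normal -0.414 0.437 0.799
outer loop
vertex -4.556 3.011 -0.596
vertex -2.819 3.078 0.267
vertex -4.087 3.717 -0.739
endloop
endfacet
facet normal -0.546 -0.821 0.166
outer loop
vertex -3.288 2.371 0.409
vertex -4.556 3.011 -0.596
vertex -2.693 1.743 -0.741
endloop
endfacet
facet normal -0.414 0.435 0.799
outer loop
vertex -3.288 2.371 0.409
vertex -2.819 3.078 0.267
vertex -4.556 3.011 -0.596
endloop
endfacet
facet normal 0.546 0.821 -0.166
outer loop
vertex -4.087 3.717 -0.739
vertex -2.819 3.078 0.267
vertex -3.492 3.089 -1.889
endloop
endfacet
facet normal 0.413 -0.436 -0.799
outer loop
vertex -2.224 2.449 -0.884
vertex -2.693 1.743 -0.741
vertex -3.492 3.089 -1.889
endloop
endfacet
facet normal 0.546 0.821 -0.166
outer loop
vertex -3.492 3.089 -1.889
vertex -2.819 3.078 0.267
vertex -2.224 2.449 -0.884
endloop
endfacet
facet normal 0.729 -0.367 0.578
outer loop
vertex -2.224 2.449 -0.884
vertex -3.288 2.371 0.409
vertex -2.693 1.743 -0.741
endloop
endfacet
facet normal 0.729 -0.368 0.578
outer loop
vertex -2.819 3.078 0.267
vertex -3.288 2.371 0.409
vertex -2.224 2.449 -0.884
endloop
endfacet

endsolid
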